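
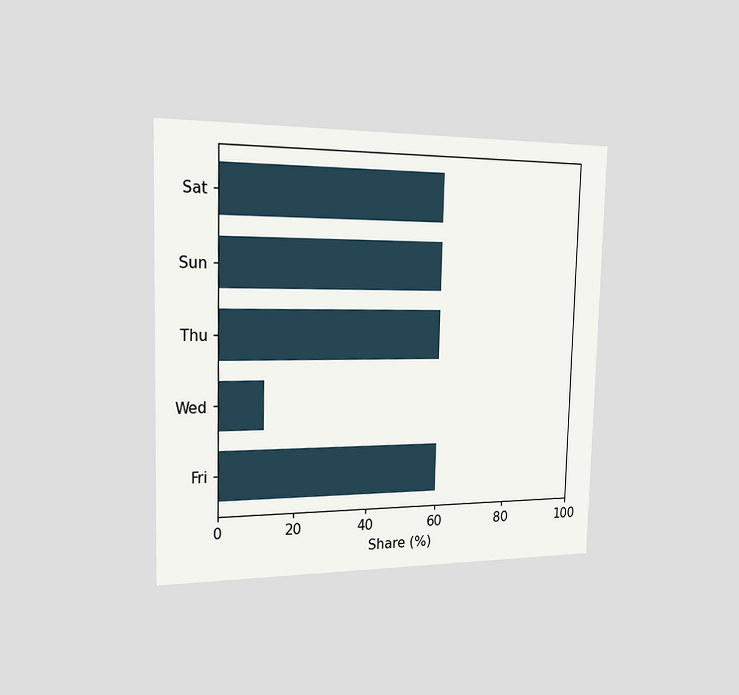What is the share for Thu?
60%

The chart is viewed slightly from the left. Reading along the chart's x-axis, the Thu bar reaches 60%.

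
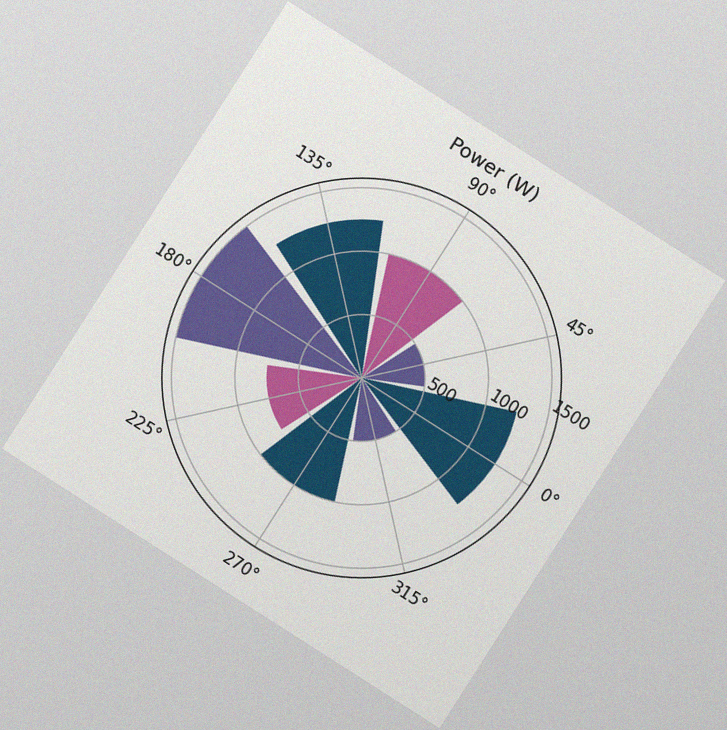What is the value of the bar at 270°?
1000W

The chart is tilted about 33° clockwise, with some photo noise. The bar at 270° reaches 1000W on the radial axis.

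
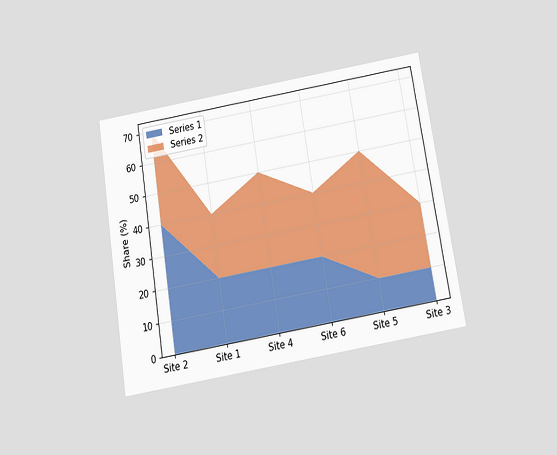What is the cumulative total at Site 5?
The chart is tilted about 9° counter-clockwise and viewed slightly from below. The stacked total at Site 5 reaches 50%.

50%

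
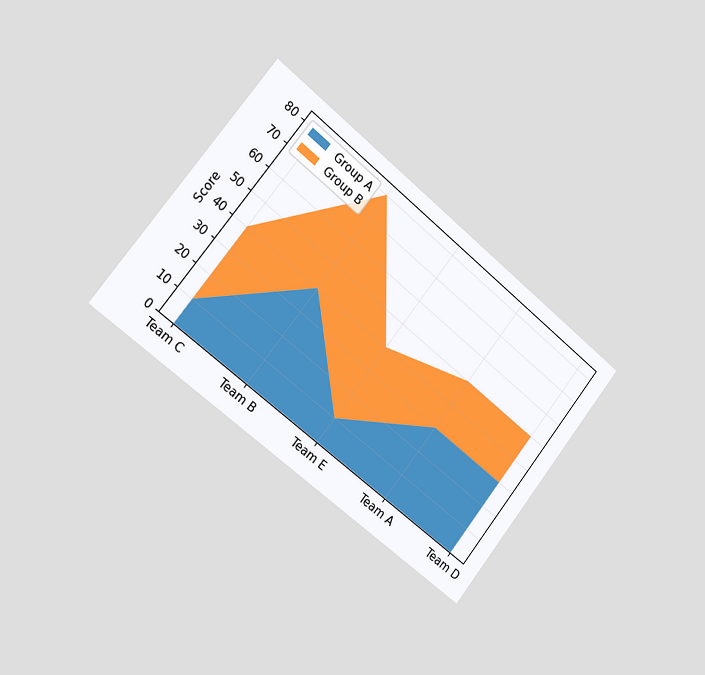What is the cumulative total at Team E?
The chart is tilted about 39° clockwise and viewed slightly from the left. The stacked total at Team E reaches 40.

40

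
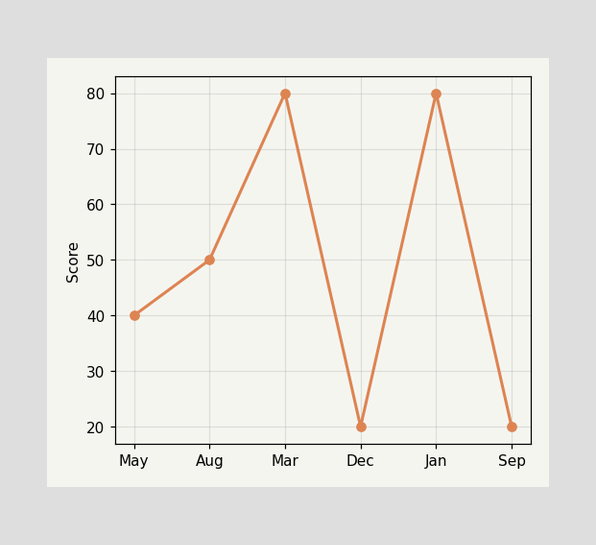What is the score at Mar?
At Mar, the line is at 80.

80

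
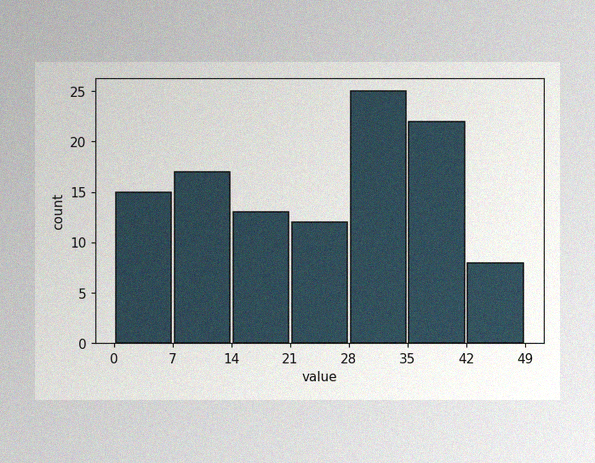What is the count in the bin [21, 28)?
12

The image has some photo noise and uneven lighting. The [21, 28) bin has height 12.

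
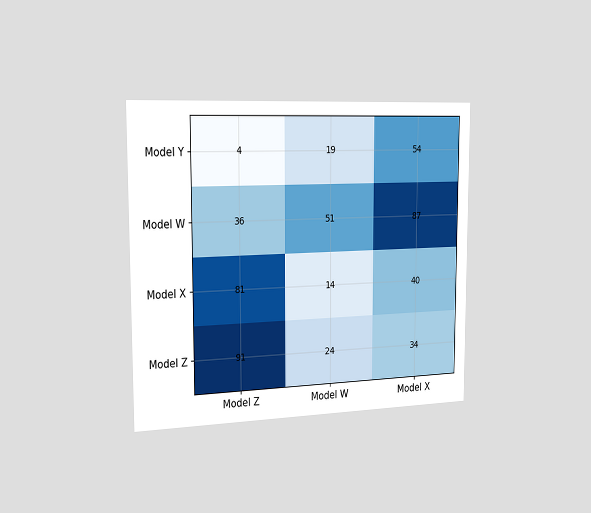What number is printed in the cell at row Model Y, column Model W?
19

The chart is viewed slightly from the left. The (Model Y, Model W) cell reads 19.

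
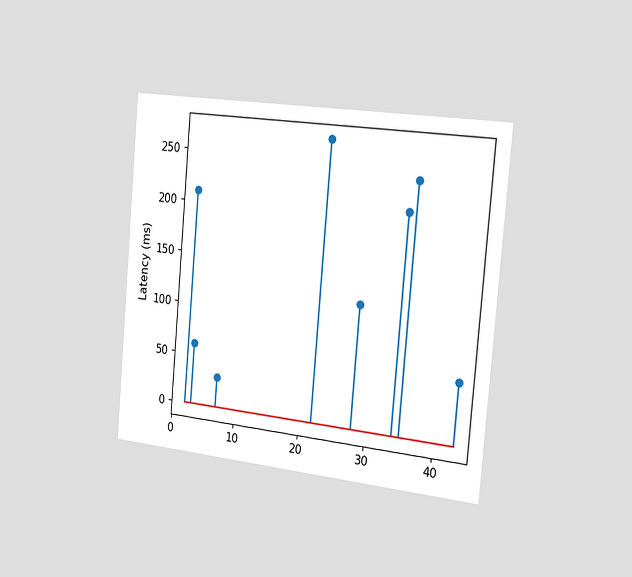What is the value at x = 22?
The chart is tilted about 5° clockwise and viewed slightly from the right. The stem at x=22 reaches 270ms.

270ms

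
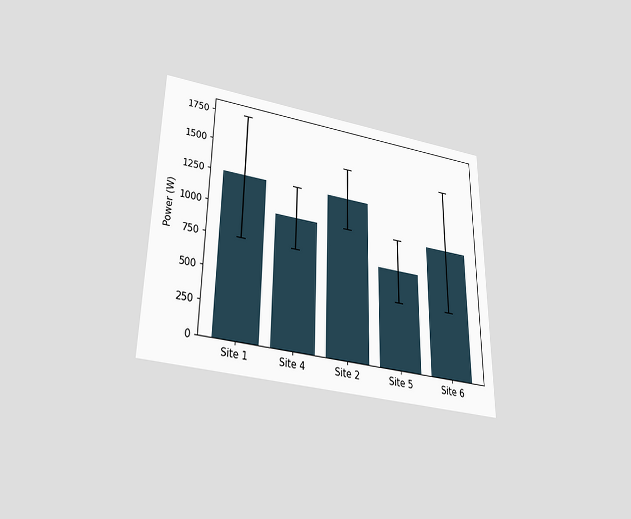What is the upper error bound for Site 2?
1500W

The chart is viewed slightly from below. The Site 2 bar's upper whisker reaches 1500W.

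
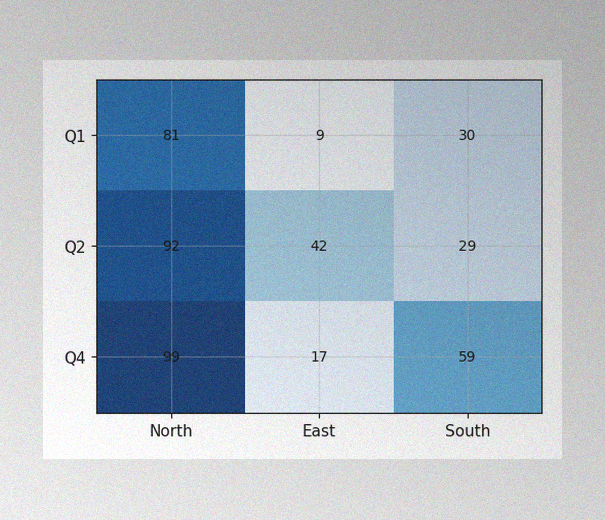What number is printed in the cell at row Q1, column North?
The image has some photo noise and uneven lighting. The (Q1, North) cell reads 81.

81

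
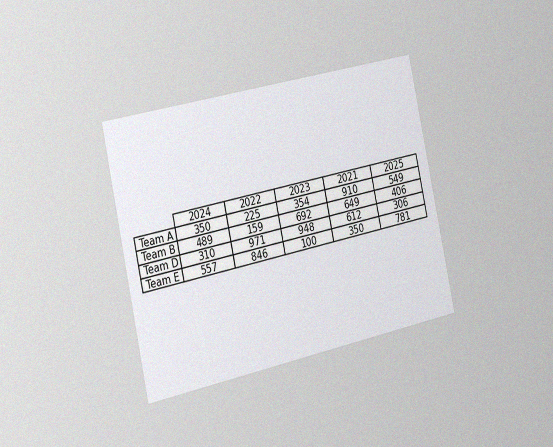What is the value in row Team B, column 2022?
159

The chart is tilted about 12° counter-clockwise and viewed slightly from the left, with some photo noise. The (Team B, 2022) cell reads 159.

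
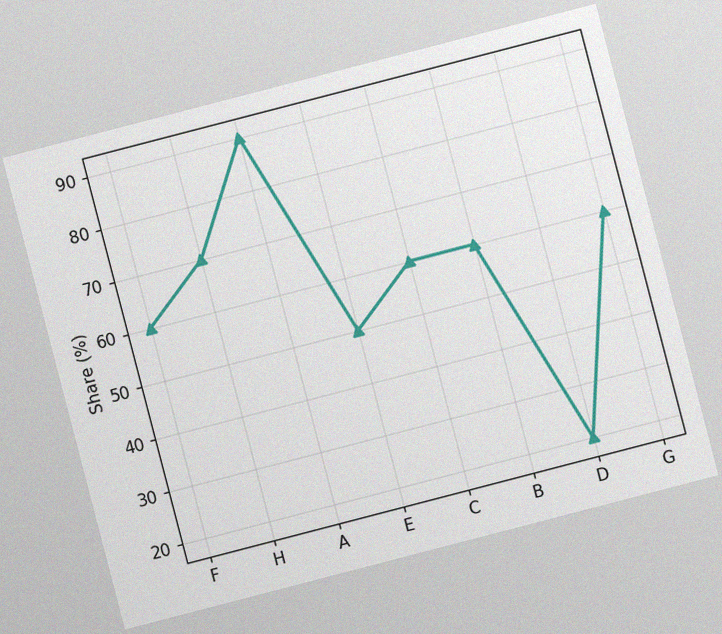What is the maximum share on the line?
The chart is tilted about 15° counter-clockwise, with some photo noise. The highest point is at A, and reading across to the y-axis gives 90%.

90%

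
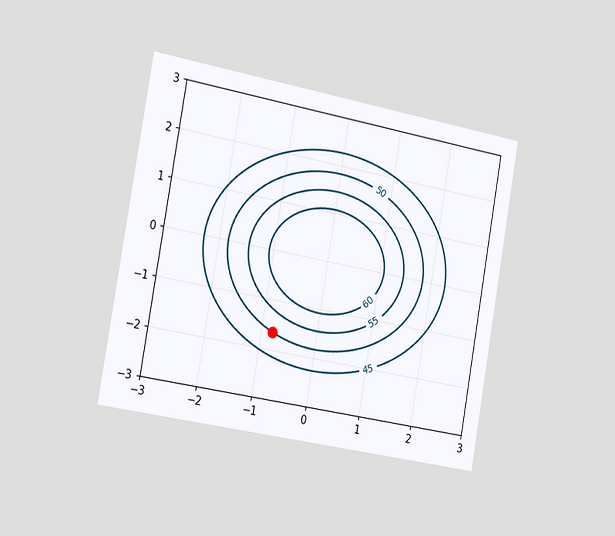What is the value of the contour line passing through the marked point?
The chart is tilted about 10° clockwise and viewed slightly from the left. The marked point sits on the contour labelled 50.

50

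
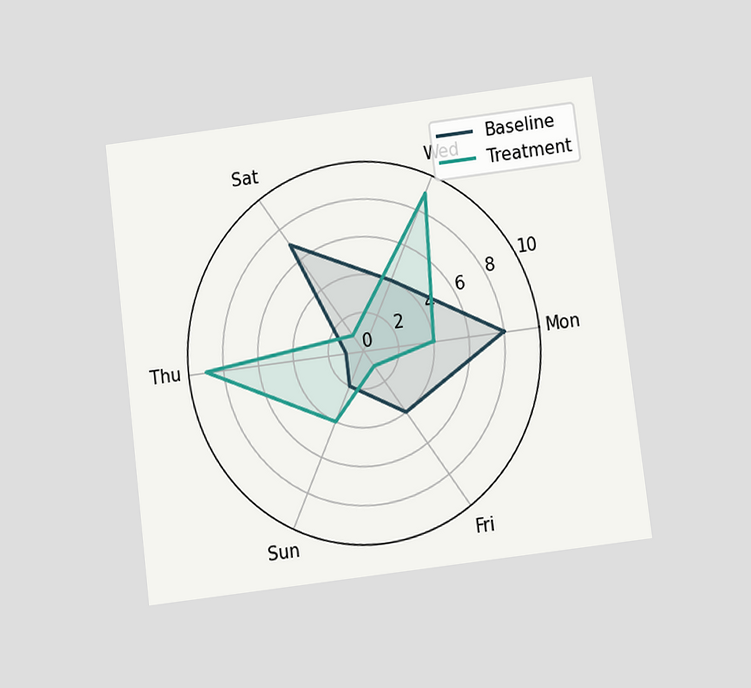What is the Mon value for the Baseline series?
The chart is tilted about 7° counter-clockwise and viewed slightly from below. On the Mon axis, Baseline reaches 8.

8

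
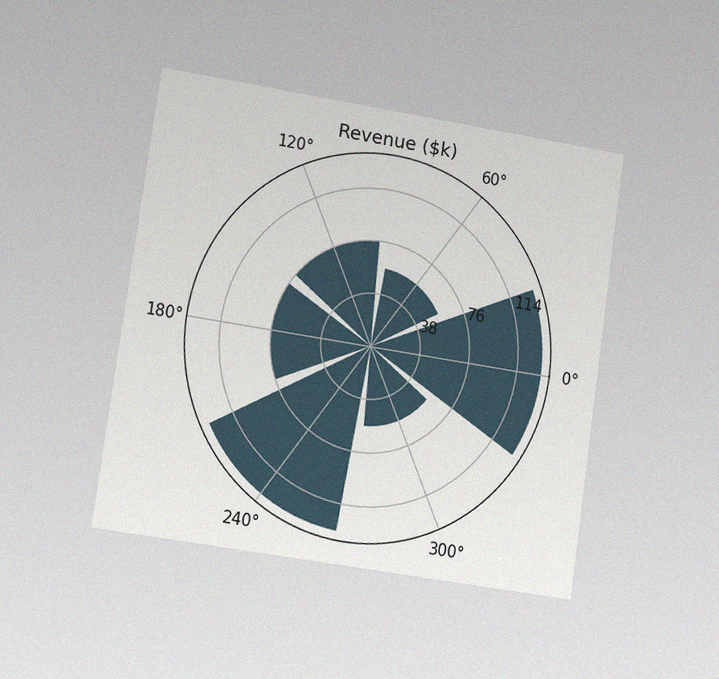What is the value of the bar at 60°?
The chart is tilted about 8° clockwise and viewed slightly from the left, with some photo noise. The bar at 60° reaches $57k on the radial axis.

$57k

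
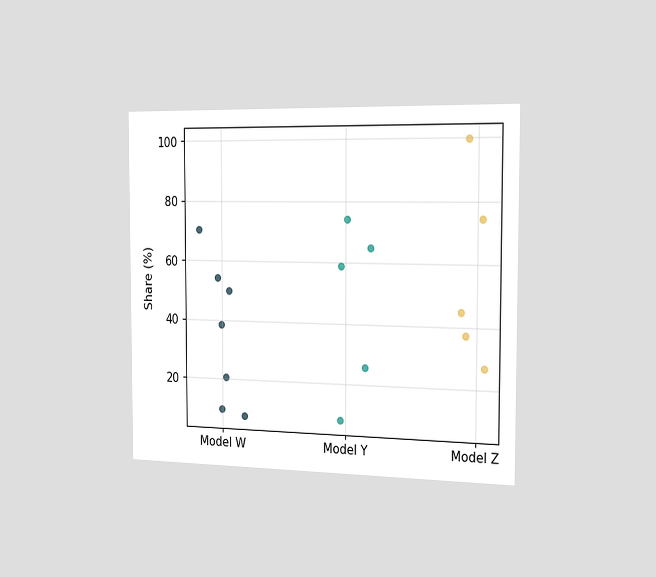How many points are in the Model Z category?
5

The chart is viewed slightly from the right. Counting the markers in the Model Z column gives 5.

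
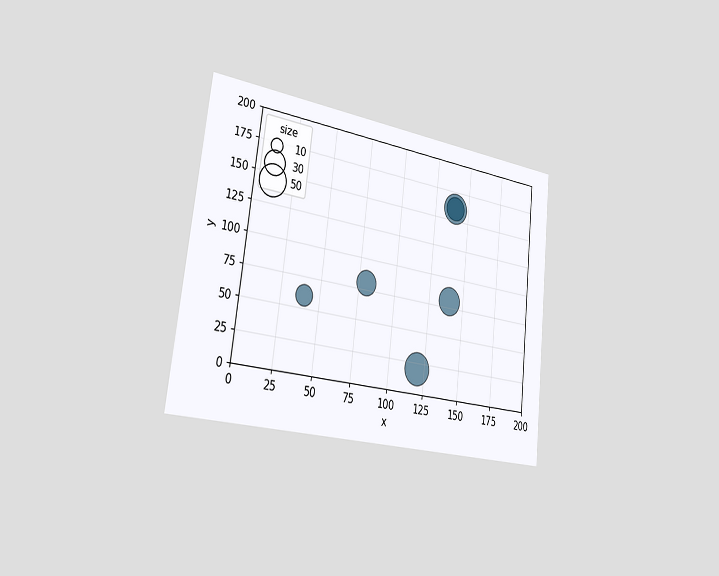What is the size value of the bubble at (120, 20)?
The chart is tilted about 7° clockwise and viewed slightly from the left. Matching the bubble at (120, 20) against the size legend gives 50.

50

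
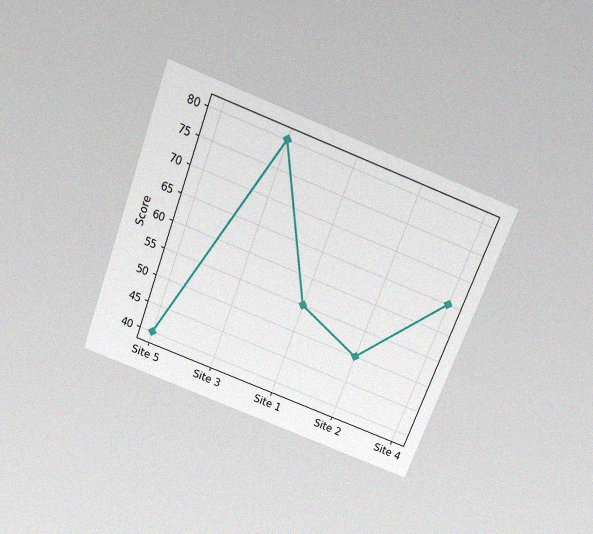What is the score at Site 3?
80

The chart is tilted about 21° clockwise and viewed slightly from above, with some photo noise. At Site 3, the line is at 80.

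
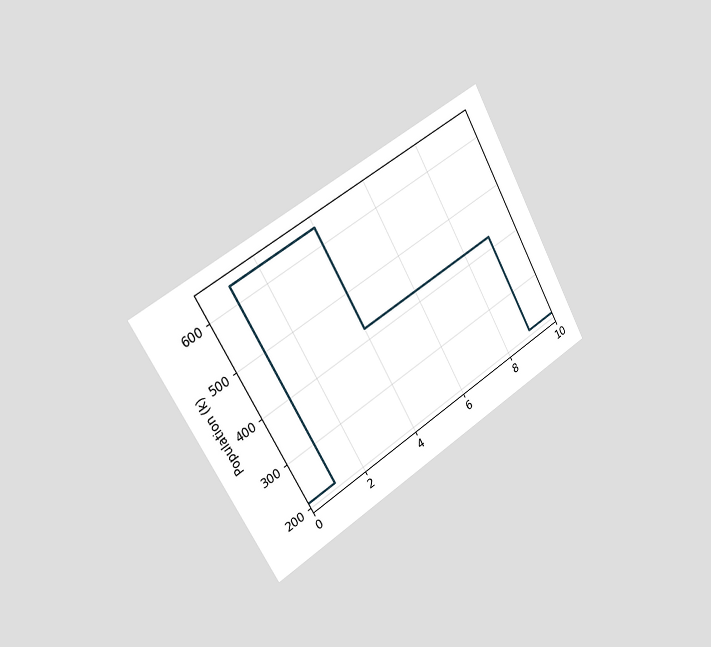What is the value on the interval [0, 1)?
212k

The chart is tilted about 30° counter-clockwise and viewed slightly from the left. On [0, 1) the step sits at 212k.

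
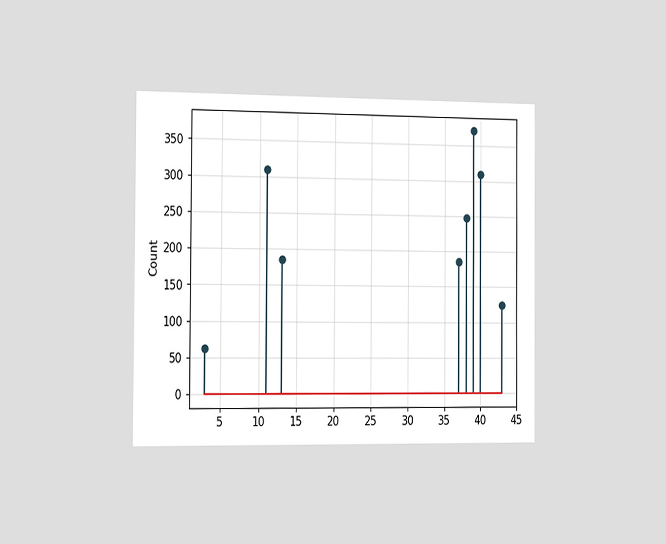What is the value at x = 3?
62

The chart is viewed slightly from the left. The stem at x=3 reaches 62.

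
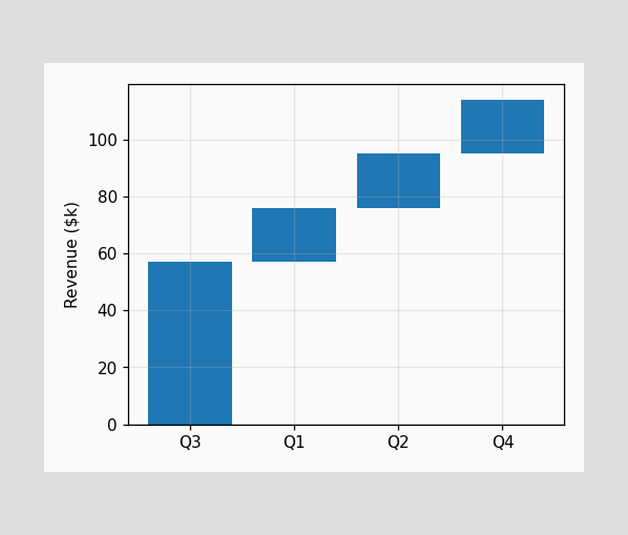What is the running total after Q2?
$95k

After Q2 the running total reaches $95k.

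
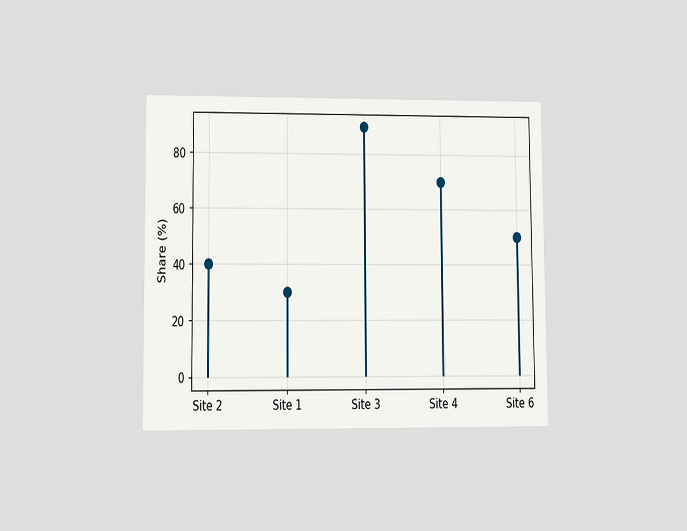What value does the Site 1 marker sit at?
The chart is viewed at a slight angle. The Site 1 marker sits at 30%.

30%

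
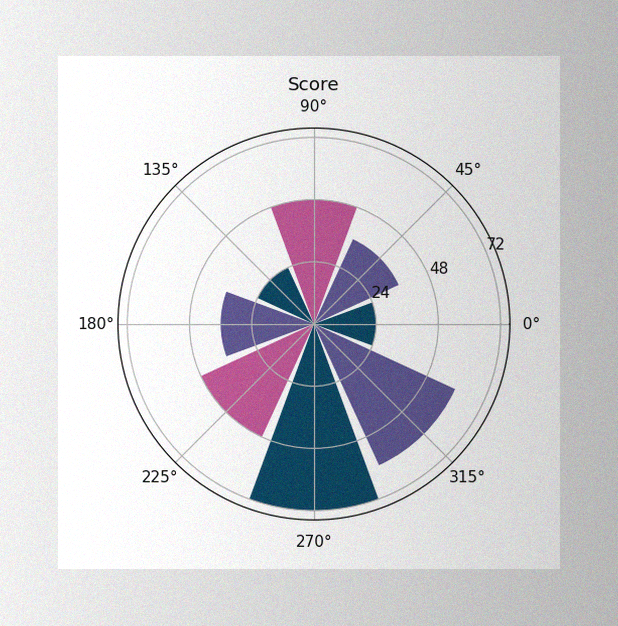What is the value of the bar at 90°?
48

The image has some photo noise and uneven lighting. The bar at 90° reaches 48 on the radial axis.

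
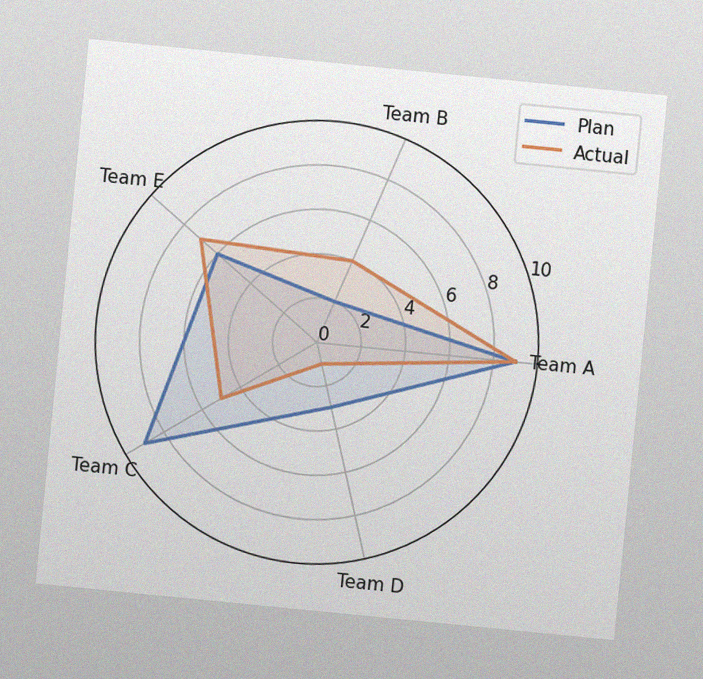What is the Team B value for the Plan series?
The chart is tilted about 6° clockwise, with some photo noise. On the Team B axis, Plan reaches 2.

2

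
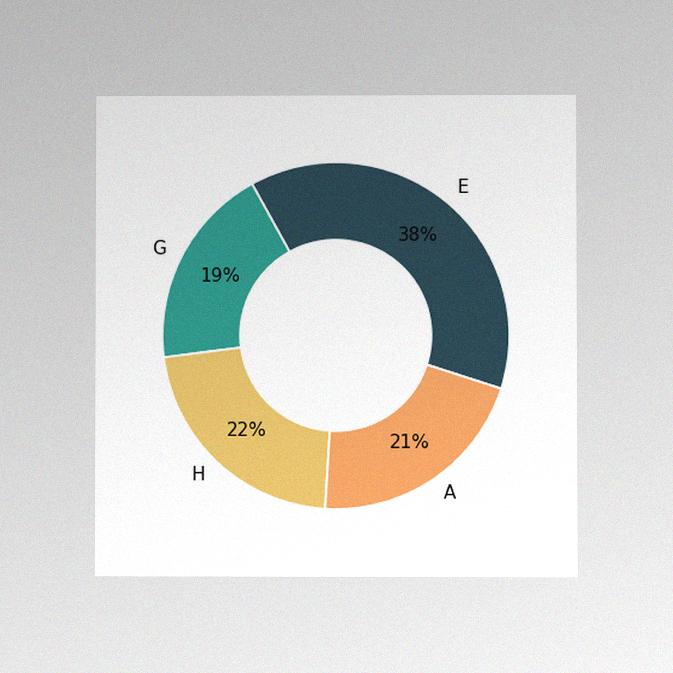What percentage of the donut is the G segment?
The chart is viewed at a slight angle, with some photo noise. The G segment takes up 19% of the ring.

19%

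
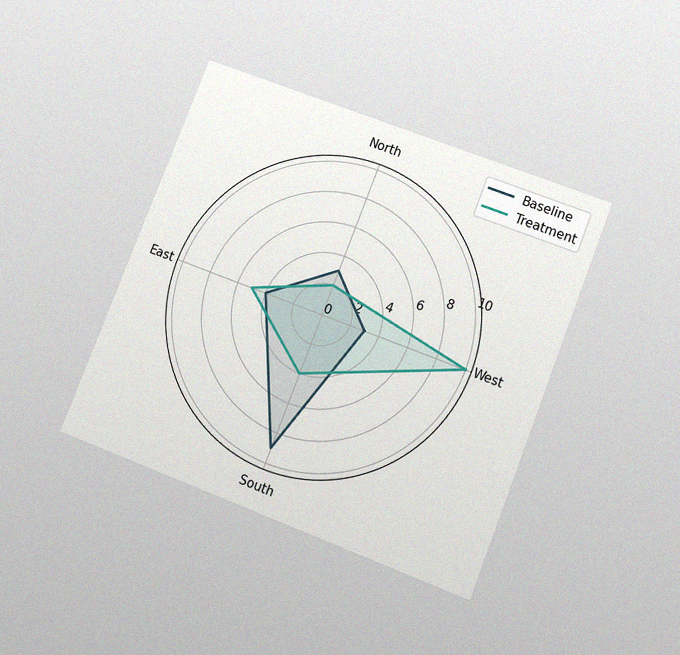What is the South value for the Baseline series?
9

The chart is tilted about 22° clockwise and viewed slightly from below, with some photo noise. On the South axis, Baseline reaches 9.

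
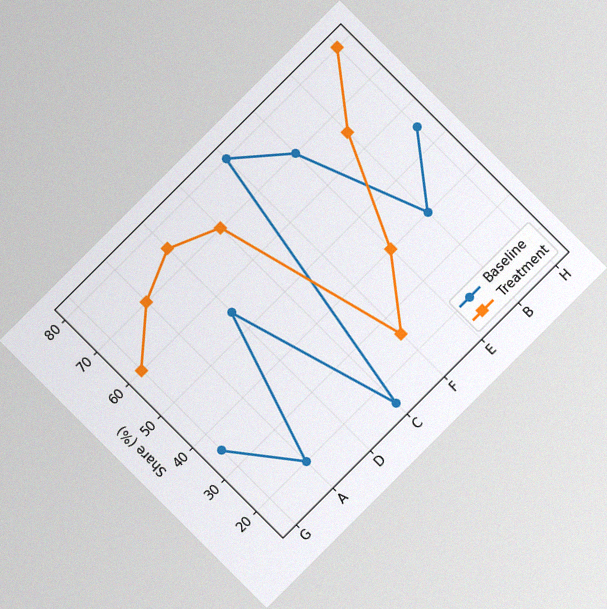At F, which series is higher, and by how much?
Baseline, by 55%

The chart is tilted about 45° counter-clockwise, with some photo noise. At F, Baseline sits above the other line by 55%.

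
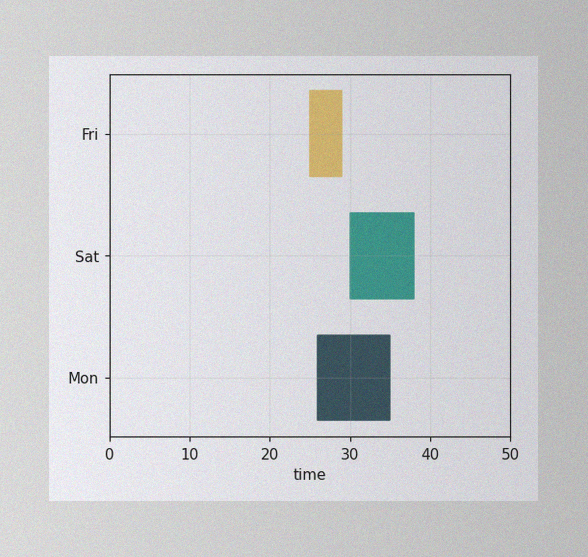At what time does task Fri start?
The image has some photo noise and uneven lighting. The Fri bar begins at t=25.

25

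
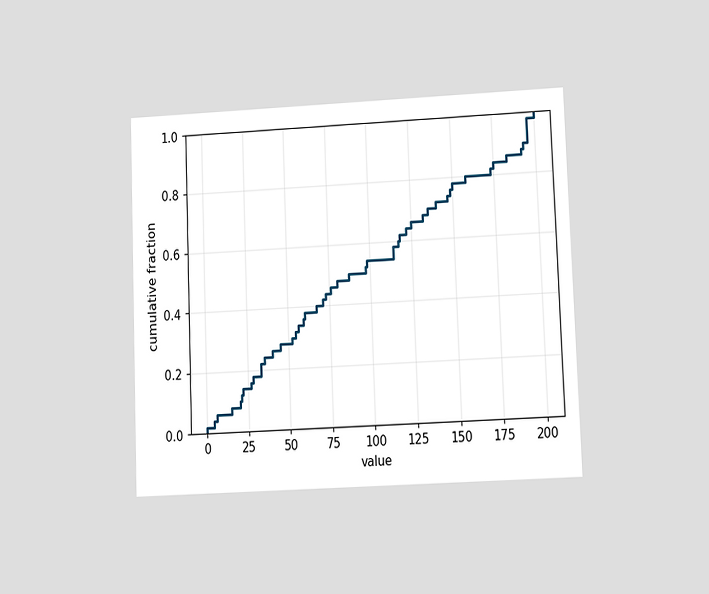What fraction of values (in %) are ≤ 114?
The chart is tilted about 2° counter-clockwise and viewed at a slight angle. At x=114 the ECDF step is at 58%.

58%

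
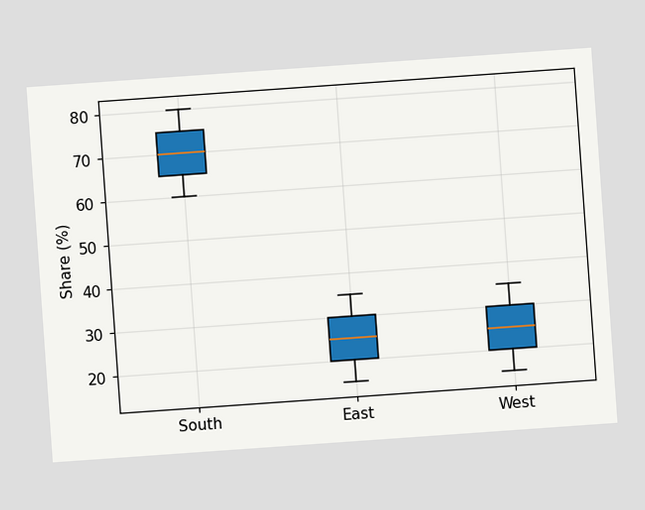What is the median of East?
The chart is tilted about 4° counter-clockwise. The median line in the East box sits at 25%.

25%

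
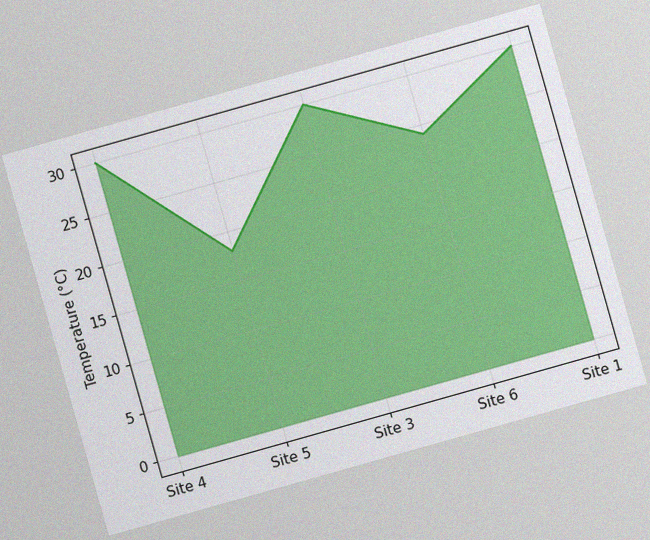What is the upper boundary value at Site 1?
30°C

The chart is tilted about 16° counter-clockwise, with some photo noise. At Site 1 the upper boundary is at 30°C.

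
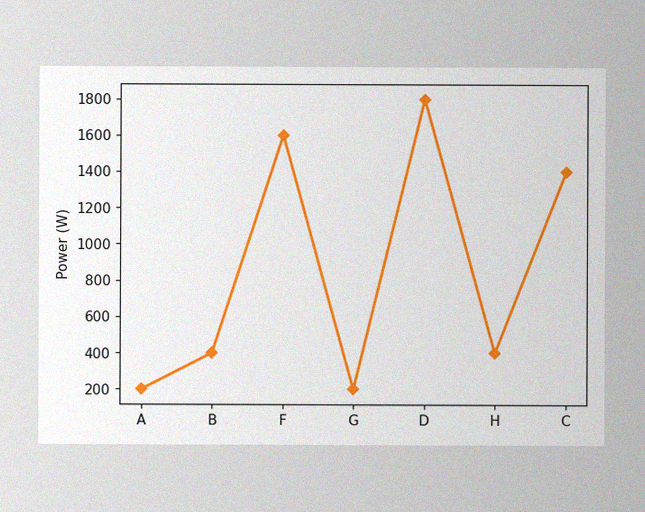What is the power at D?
1800W

The image has some photo noise and uneven lighting. At D, the line is at 1800W.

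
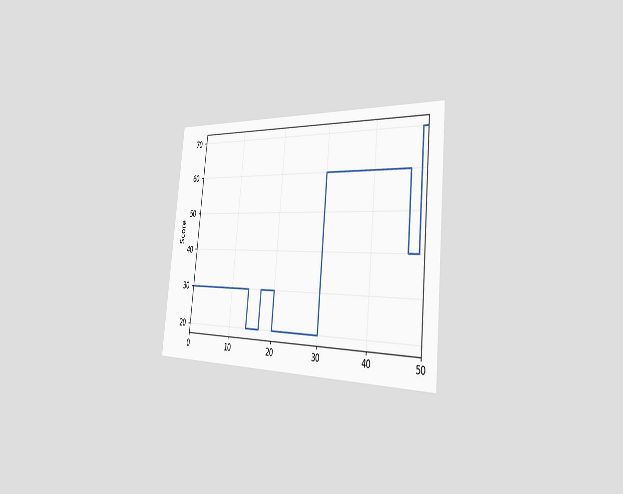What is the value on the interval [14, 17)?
The chart is tilted about 6° clockwise and viewed slightly from the right. On [14, 17) the step sits at 20.

20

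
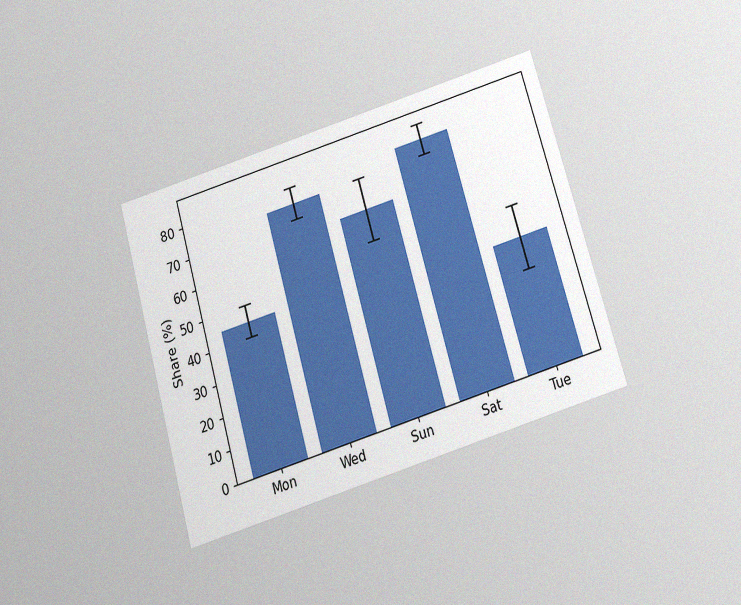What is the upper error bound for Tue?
50%

The chart is tilted about 16° counter-clockwise and viewed slightly from below, with some photo noise. The Tue bar's upper whisker reaches 50%.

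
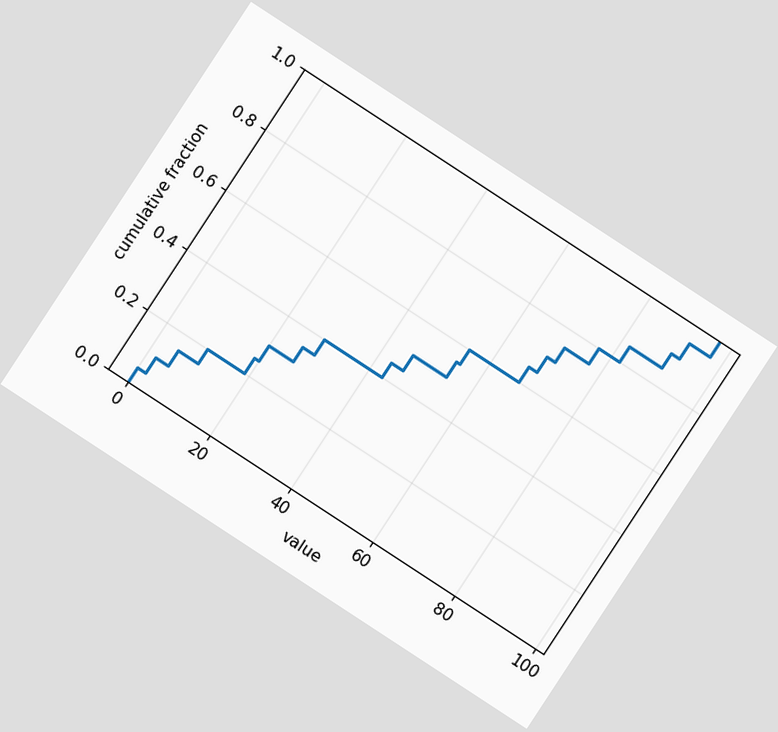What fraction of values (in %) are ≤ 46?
50%

The chart is tilted about 33° clockwise. At x=46 the ECDF step is at 50%.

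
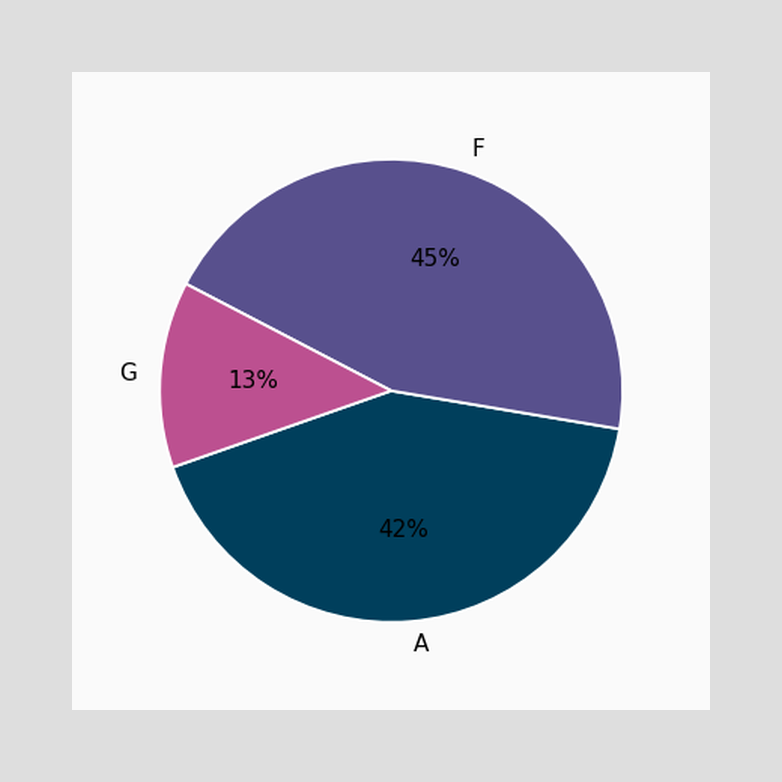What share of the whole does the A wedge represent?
42%

The A slice takes up 42% of the pie.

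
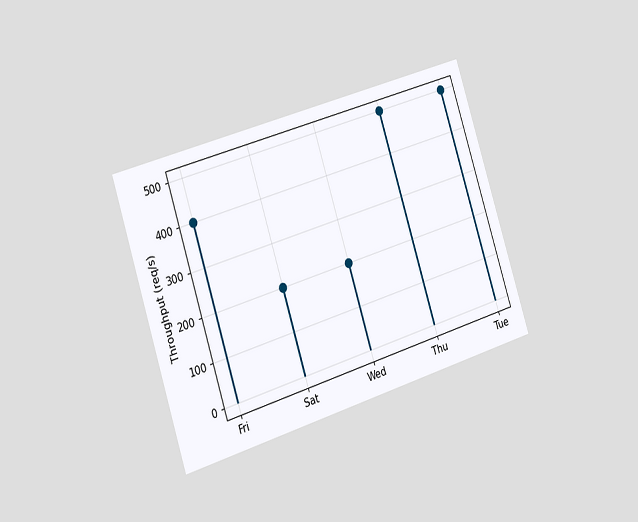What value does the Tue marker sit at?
500req/s

The chart is tilted about 18° counter-clockwise and viewed slightly from the left. The Tue marker sits at 500req/s.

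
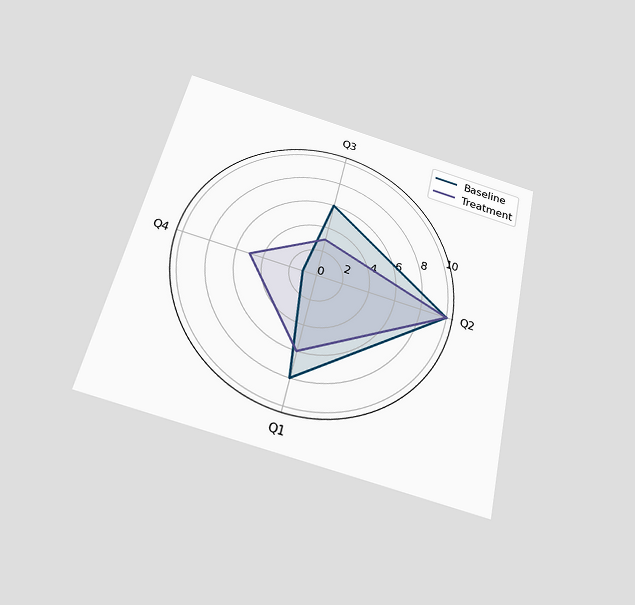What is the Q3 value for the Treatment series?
3

The chart is tilted about 13° clockwise and viewed slightly from below. On the Q3 axis, Treatment reaches 3.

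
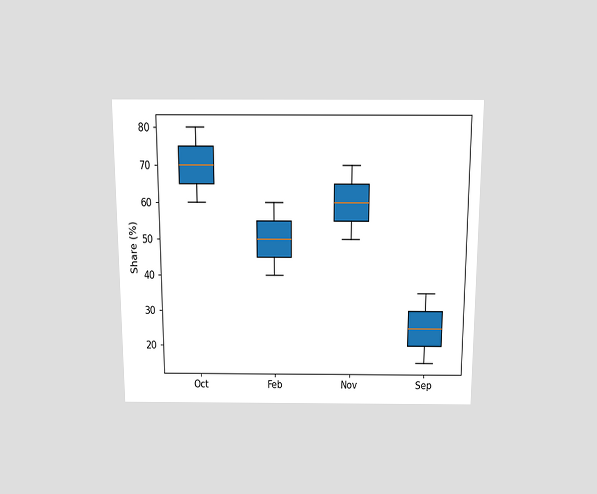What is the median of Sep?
The chart is viewed slightly from above. The median line in the Sep box sits at 25%.

25%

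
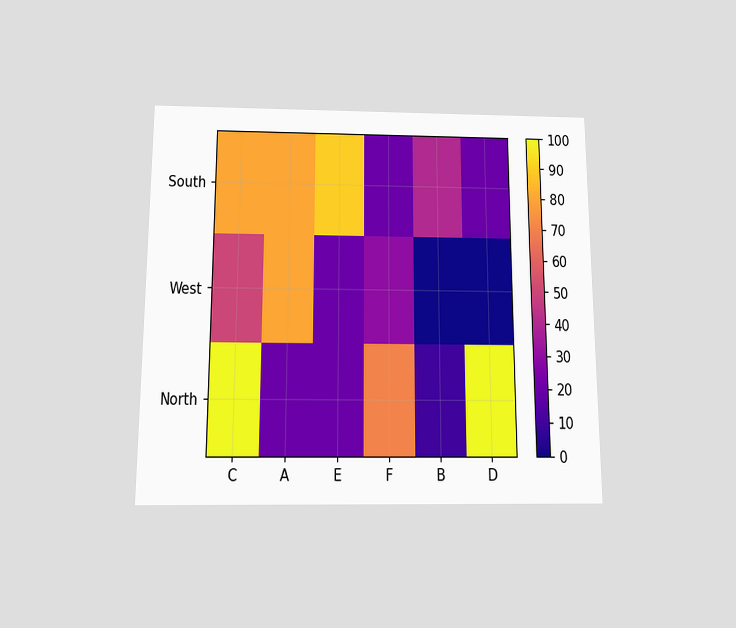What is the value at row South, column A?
80

The chart is viewed slightly from below. Matching cell (South, A) against the colorbar gives 80.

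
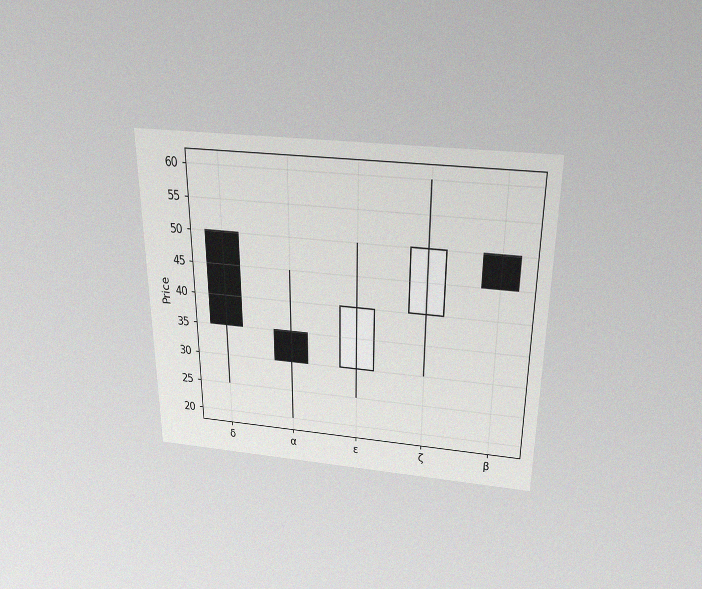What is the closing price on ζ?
50

The chart is viewed slightly from above, with some photo noise. The ζ candle closes at 50.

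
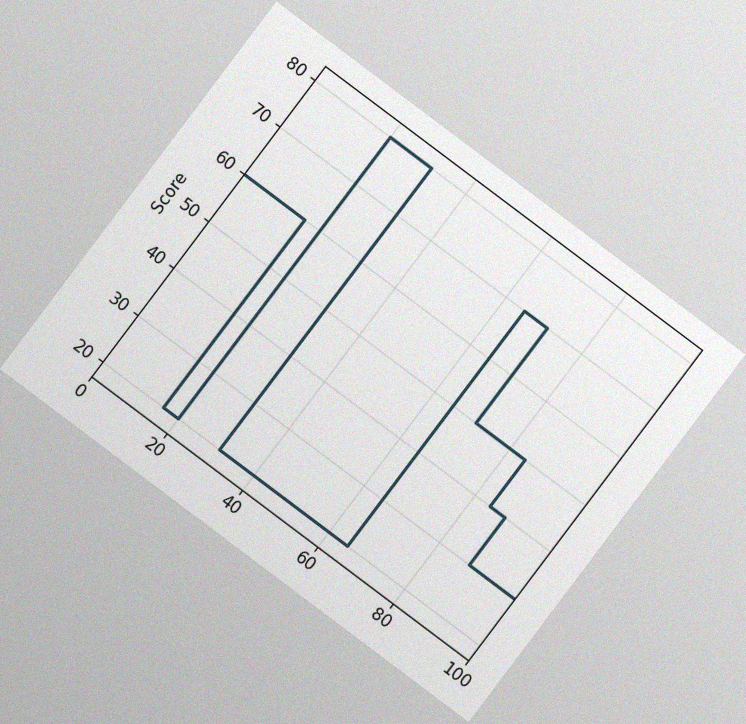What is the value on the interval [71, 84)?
The chart is tilted about 37° clockwise, with some photo noise. On [71, 84) the step sits at 50.

50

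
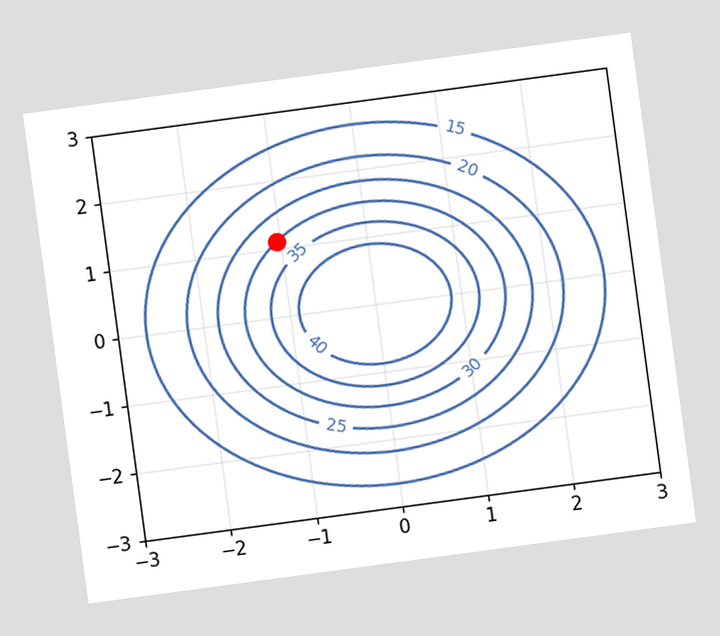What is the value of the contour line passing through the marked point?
The chart is tilted about 8° counter-clockwise. The marked point sits on the contour labelled 30.

30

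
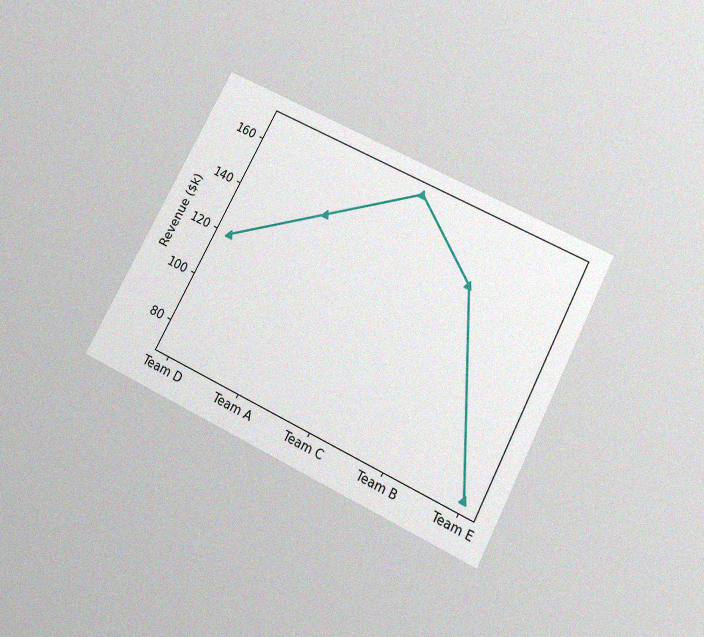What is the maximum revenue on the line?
$168k

The chart is tilted about 27° clockwise and viewed slightly from below, with some photo noise. The highest point is at Team C, and reading across to the y-axis gives $168k.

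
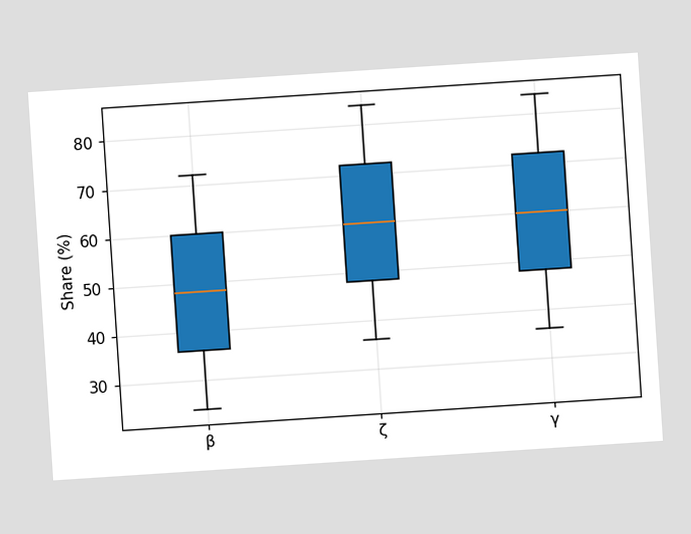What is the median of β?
The chart is tilted about 4° counter-clockwise. The median line in the β box sits at 48%.

48%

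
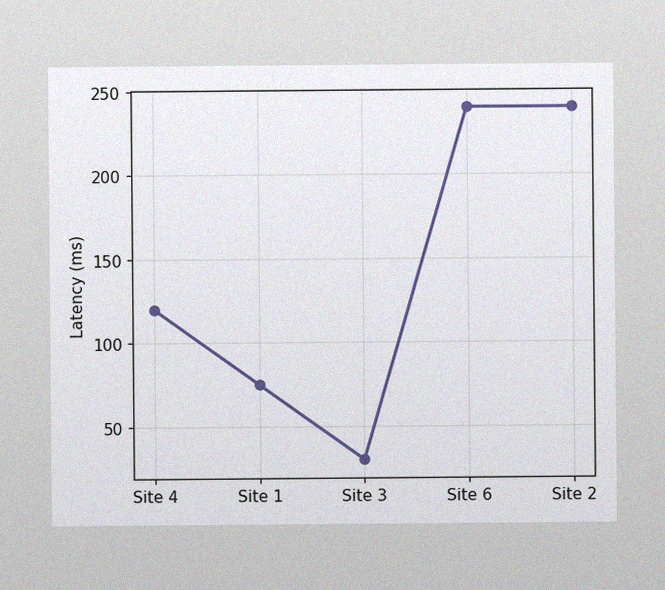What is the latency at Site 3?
30ms

The image has some photo noise and uneven lighting. At Site 3, the line is at 30ms.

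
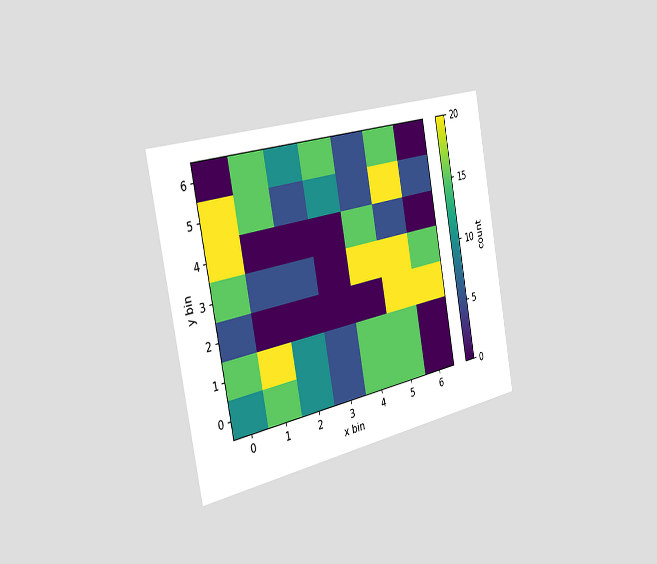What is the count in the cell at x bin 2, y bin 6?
10

The chart is tilted about 11° counter-clockwise and viewed slightly from the left. Matching the cell (2, 6) against the colorbar gives 10.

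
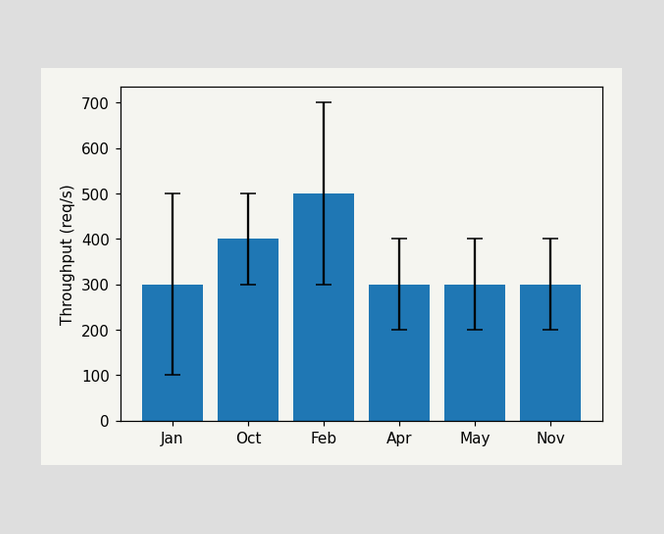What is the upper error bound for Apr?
400req/s

The Apr bar's upper whisker reaches 400req/s.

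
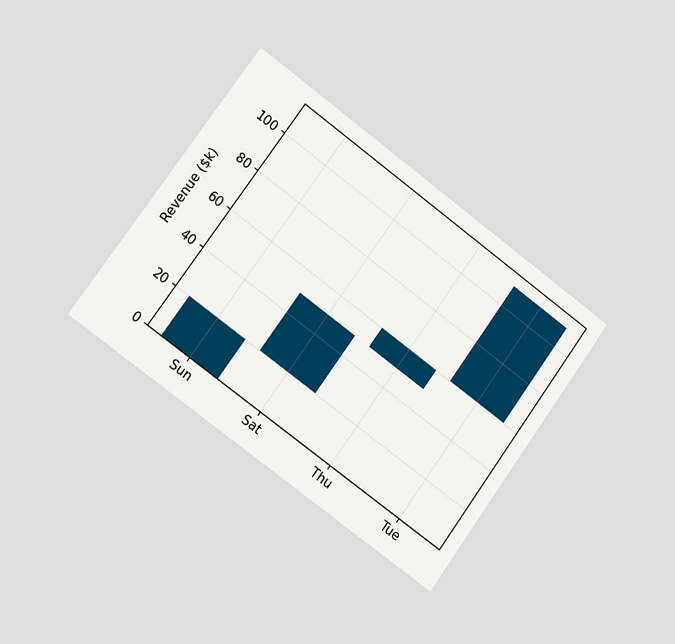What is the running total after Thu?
The chart is tilted about 36° clockwise and viewed slightly from the left. After Thu the running total reaches $60k.

$60k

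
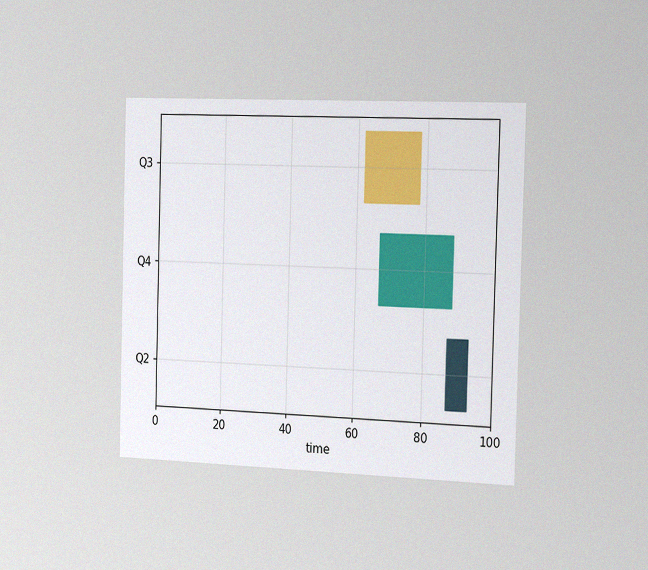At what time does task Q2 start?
87

The chart is viewed slightly from the right, with some photo noise. The Q2 bar begins at t=87.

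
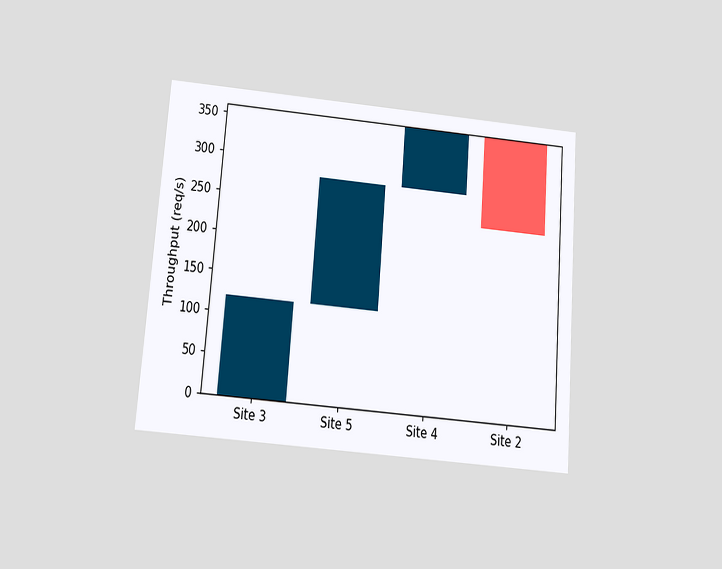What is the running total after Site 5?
280req/s

The chart is tilted about 5° clockwise and viewed slightly from below. After Site 5 the running total reaches 280req/s.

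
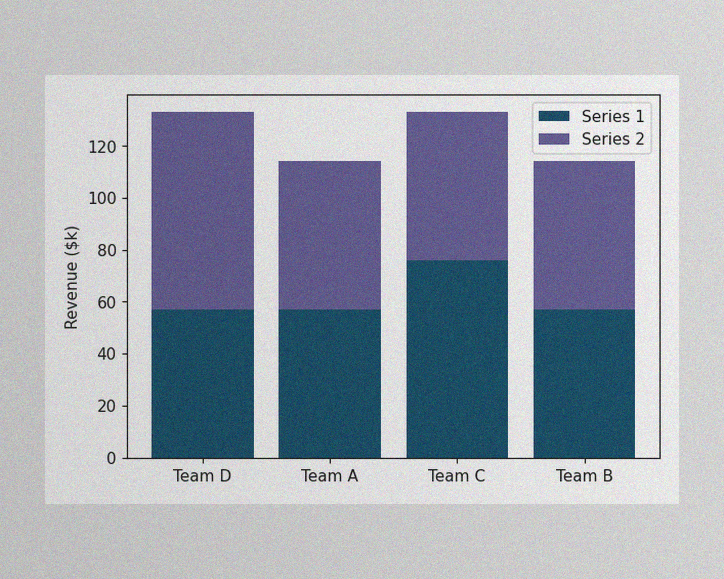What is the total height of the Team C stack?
$133k

The image has some photo noise and uneven lighting. The Team C stack's top reaches $133k on the y-axis.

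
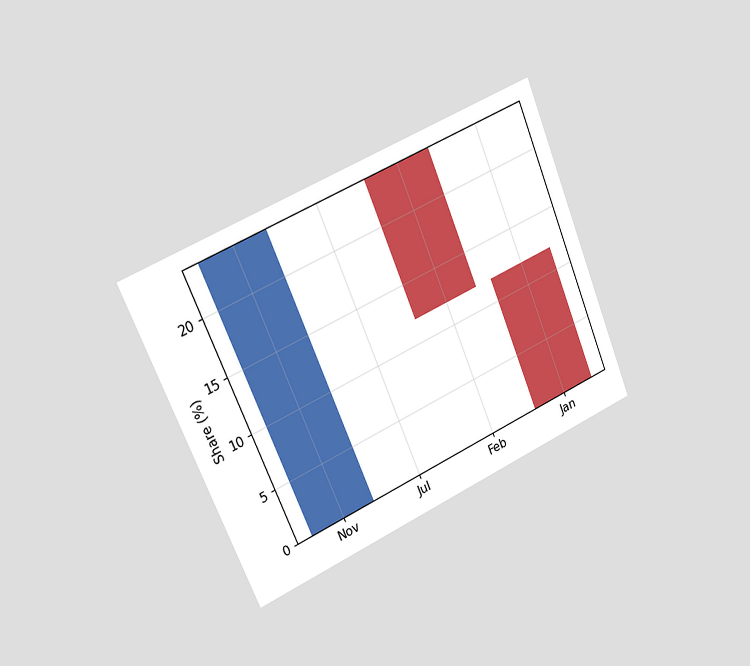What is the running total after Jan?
0%

The chart is tilted about 23° counter-clockwise and viewed slightly from the left. After Jan the running total reaches 0%.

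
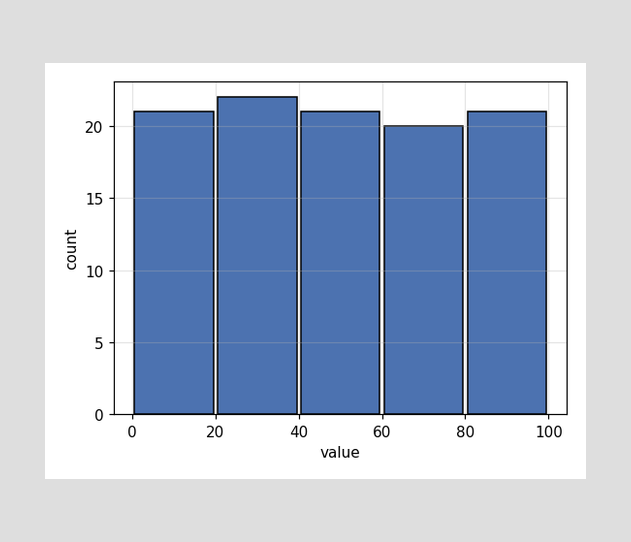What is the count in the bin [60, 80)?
The [60, 80) bin has height 20.

20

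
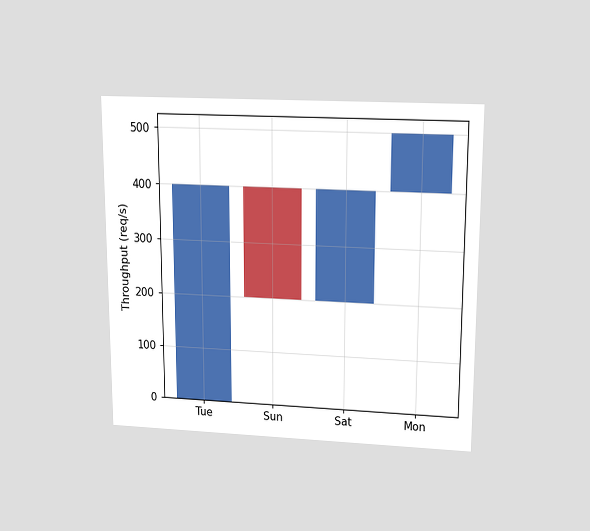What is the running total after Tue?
The chart is viewed slightly from above. After Tue the running total reaches 400req/s.

400req/s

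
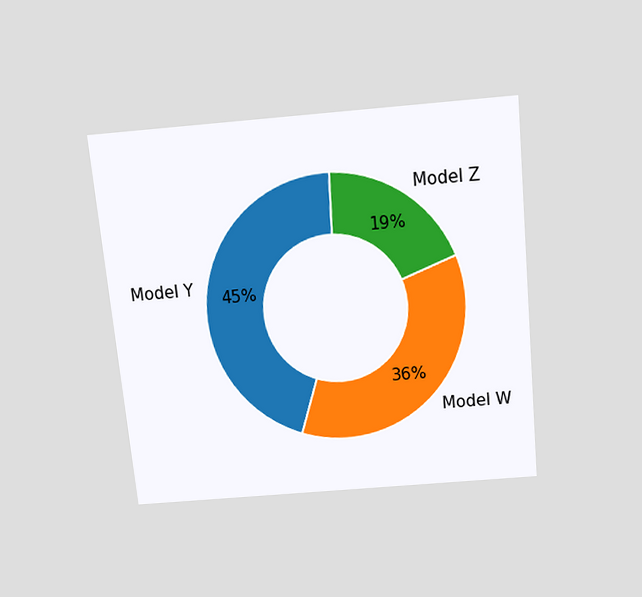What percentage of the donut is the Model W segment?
36%

The chart is tilted about 6° counter-clockwise and viewed slightly from above. The Model W segment takes up 36% of the ring.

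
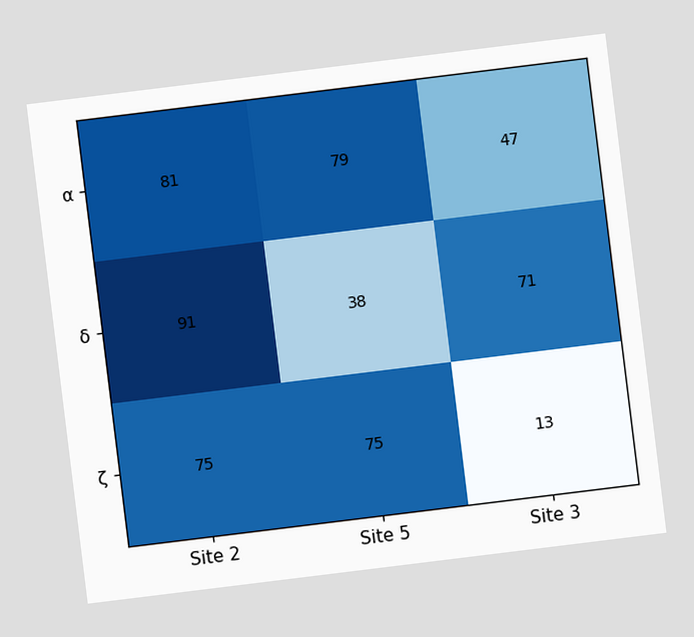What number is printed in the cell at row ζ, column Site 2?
75

The chart is tilted about 7° counter-clockwise. The (ζ, Site 2) cell reads 75.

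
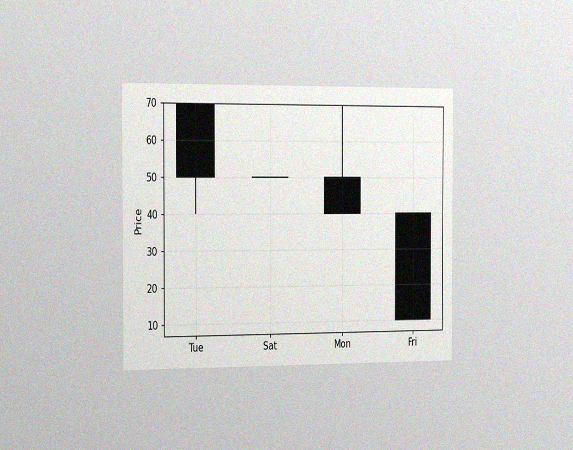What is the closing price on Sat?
50

The chart is viewed slightly from the left, with some photo noise. The Sat candle closes at 50.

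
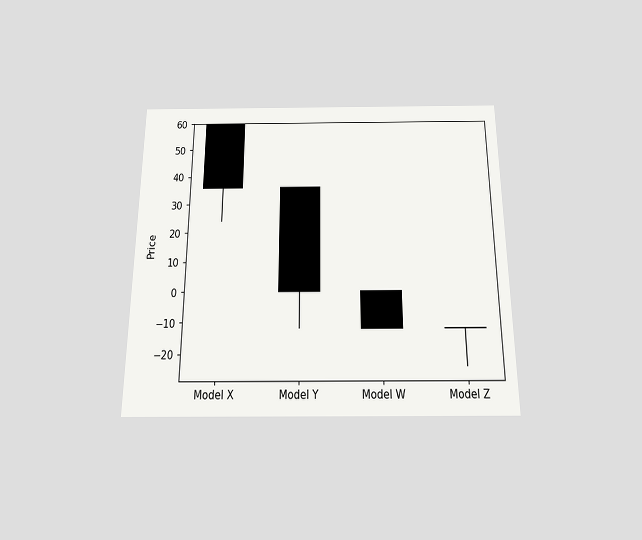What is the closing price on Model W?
-12

The chart is viewed slightly from below. The Model W candle closes at -12.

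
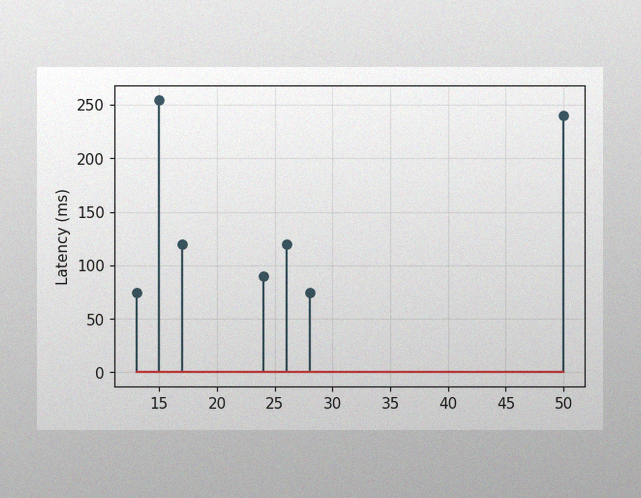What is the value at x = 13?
75ms

The image has some photo noise and uneven lighting. The stem at x=13 reaches 75ms.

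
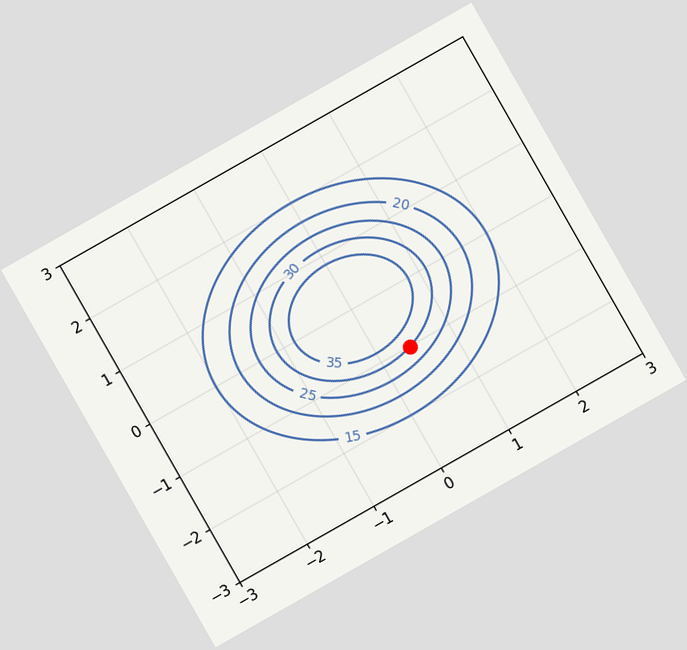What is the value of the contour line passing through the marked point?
The chart is tilted about 30° counter-clockwise. The marked point sits on the contour labelled 30.

30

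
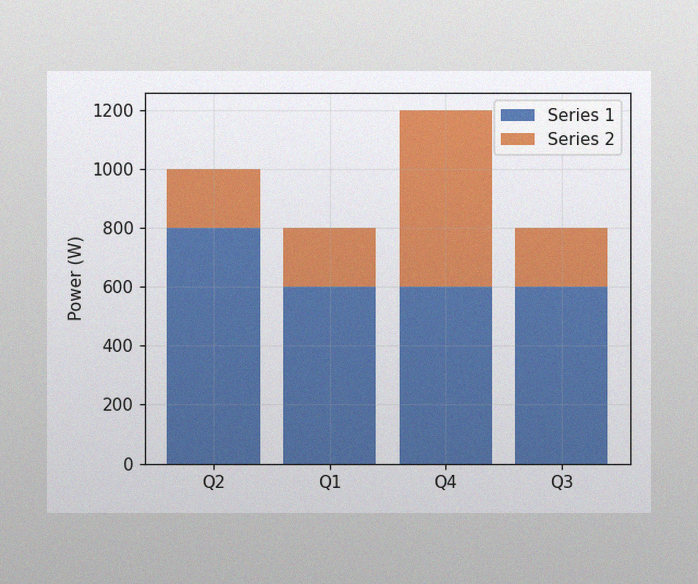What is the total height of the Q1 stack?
800W

The image has some photo noise and uneven lighting. The Q1 stack's top reaches 800W on the y-axis.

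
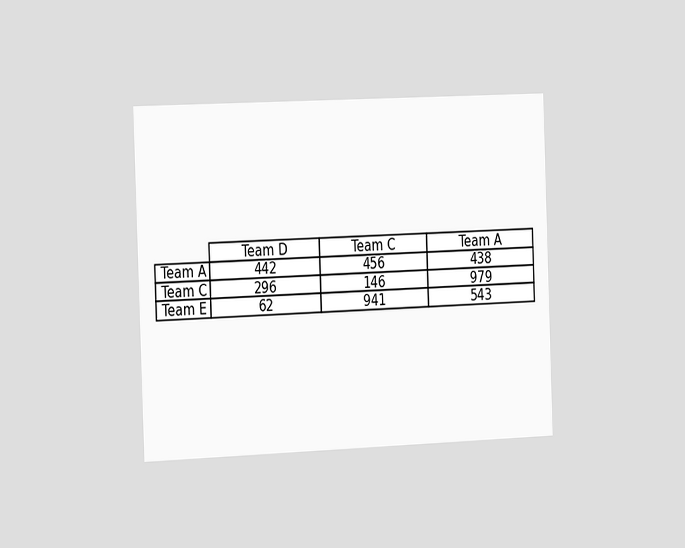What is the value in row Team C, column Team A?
979

The chart is tilted about 2° counter-clockwise and viewed slightly from the left. The (Team C, Team A) cell reads 979.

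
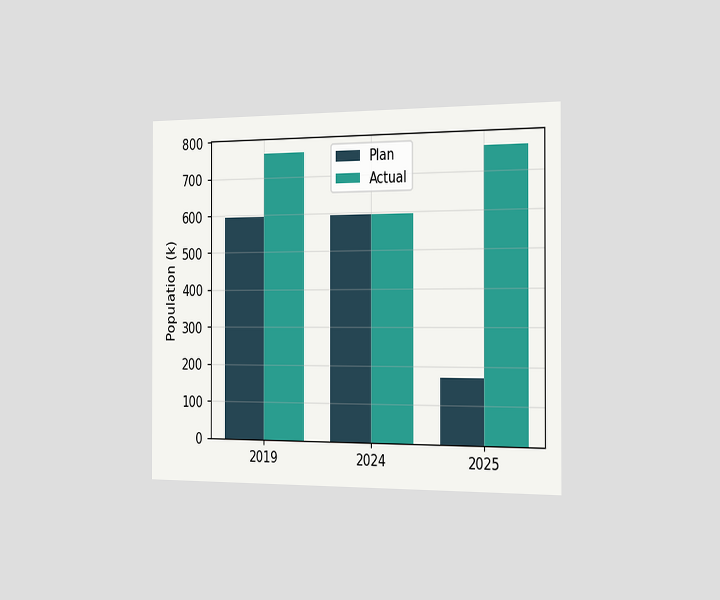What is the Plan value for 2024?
595k

The chart is viewed slightly from the right. The Plan bar at 2024 reaches 595k on the y-axis.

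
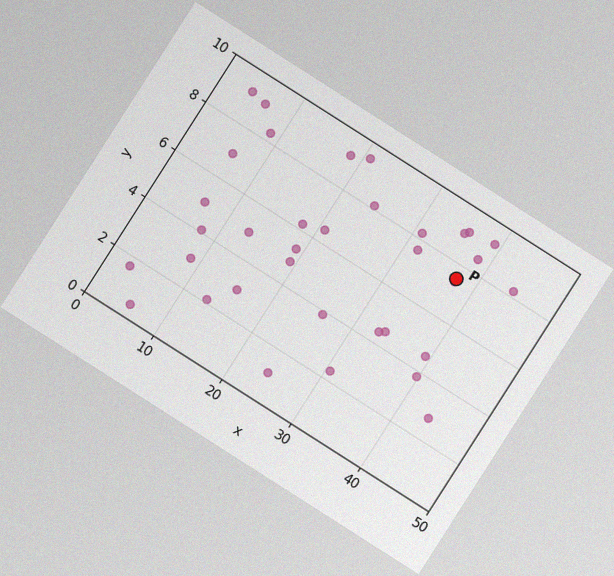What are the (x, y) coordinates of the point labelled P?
(37.5, 7.5)

The chart is tilted about 33° clockwise, with some photo noise. Following the gridlines from P to each axis, P sits at (37.5, 7.5).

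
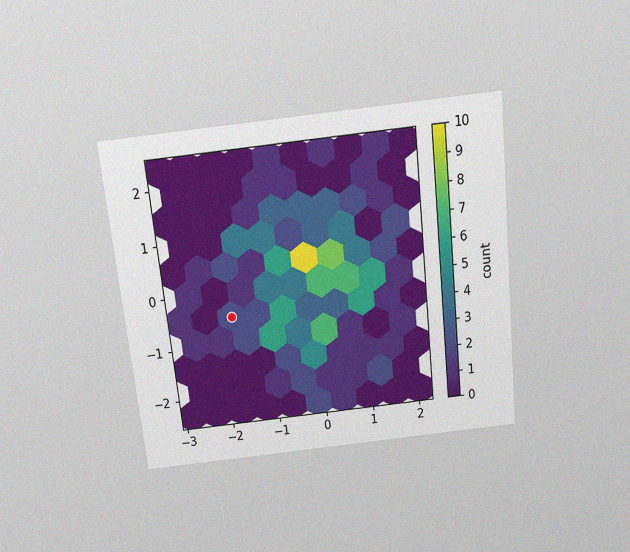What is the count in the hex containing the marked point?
The chart is tilted about 6° counter-clockwise and viewed slightly from above, with some photo noise. The marked hex reads 2 on the colorbar.

2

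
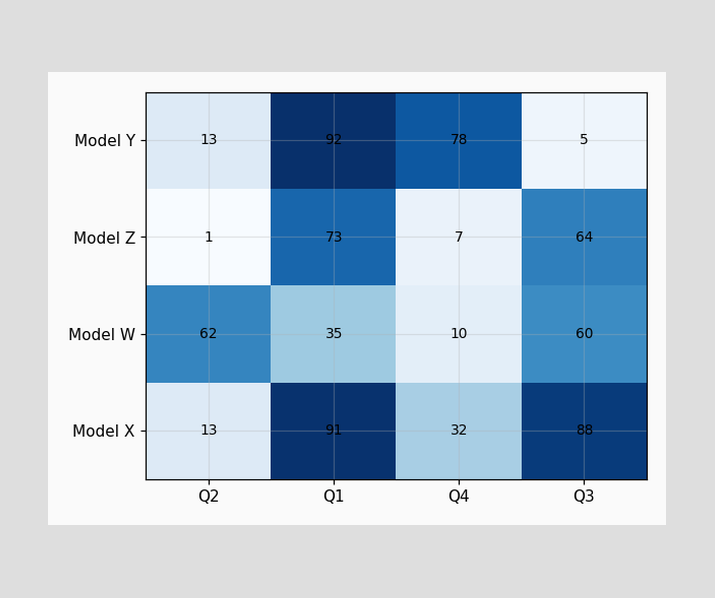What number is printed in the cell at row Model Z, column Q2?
1

The (Model Z, Q2) cell reads 1.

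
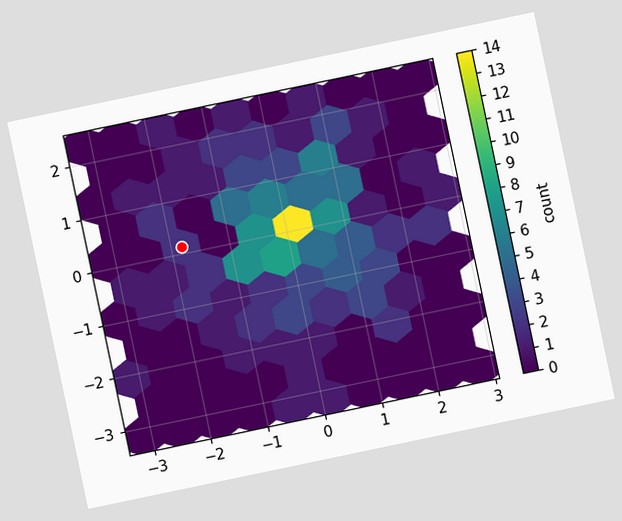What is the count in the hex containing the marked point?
The chart is tilted about 12° counter-clockwise. The marked hex reads 2 on the colorbar.

2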